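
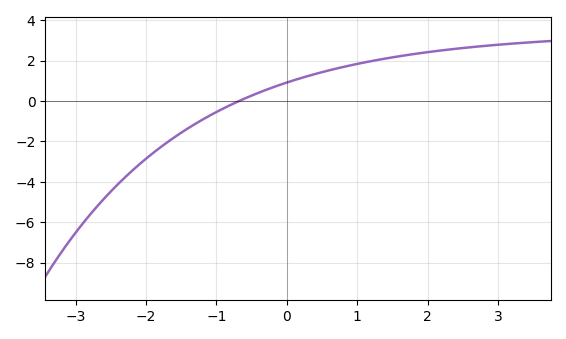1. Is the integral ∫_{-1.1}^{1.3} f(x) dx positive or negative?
positive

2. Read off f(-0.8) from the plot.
-0.192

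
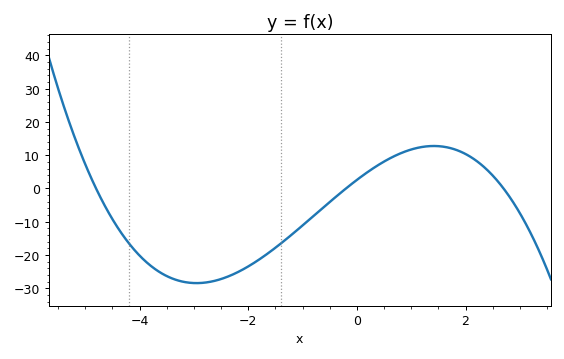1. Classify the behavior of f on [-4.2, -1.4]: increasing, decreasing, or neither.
neither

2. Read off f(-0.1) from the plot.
1.3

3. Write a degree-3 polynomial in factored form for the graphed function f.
y = -0.99(x + 4.8)(x + 0.2)(x - 2.7)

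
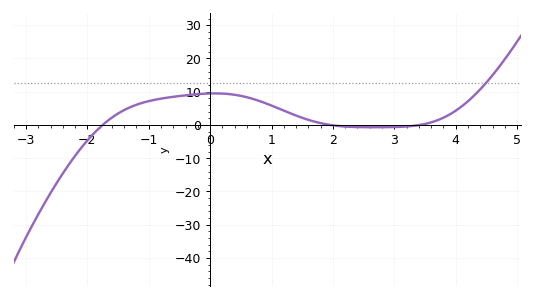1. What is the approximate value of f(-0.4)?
8.91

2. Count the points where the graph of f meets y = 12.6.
1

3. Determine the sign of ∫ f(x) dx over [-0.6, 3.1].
positive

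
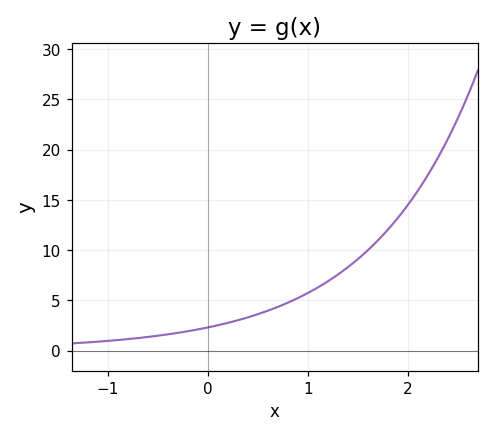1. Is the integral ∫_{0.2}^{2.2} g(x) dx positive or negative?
positive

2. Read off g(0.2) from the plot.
3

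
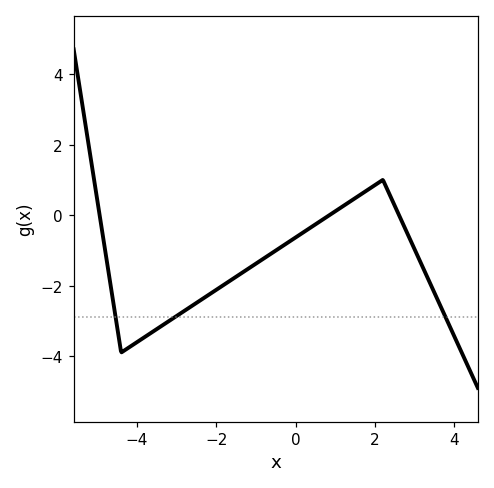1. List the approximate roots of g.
-4.94, 0.853, 2.61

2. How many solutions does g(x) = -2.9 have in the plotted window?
3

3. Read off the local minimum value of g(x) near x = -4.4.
-3.9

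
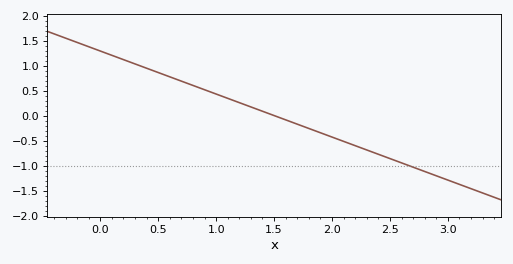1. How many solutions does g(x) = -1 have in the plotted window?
1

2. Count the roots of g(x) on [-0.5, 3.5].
1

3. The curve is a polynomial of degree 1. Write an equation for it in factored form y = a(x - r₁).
y = -0.86(x - 1.5)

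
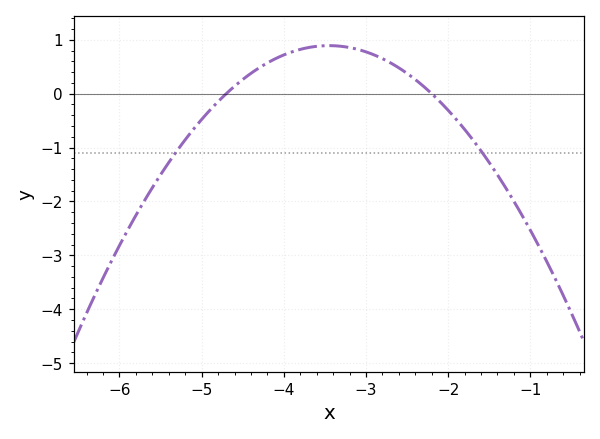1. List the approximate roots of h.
-4.7, -2.2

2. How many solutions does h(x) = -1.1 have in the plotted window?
2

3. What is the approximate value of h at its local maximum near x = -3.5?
0.9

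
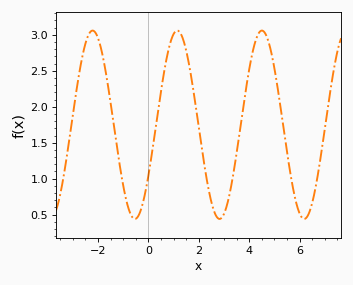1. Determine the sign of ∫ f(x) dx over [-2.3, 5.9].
positive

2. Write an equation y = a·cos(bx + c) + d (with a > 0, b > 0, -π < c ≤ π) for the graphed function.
y = 1.31cos(1.9x - 2.1) + 1.75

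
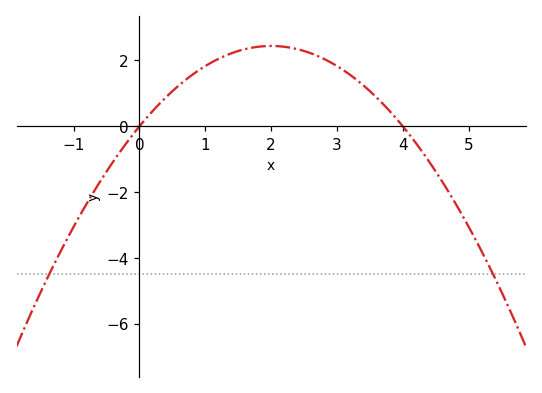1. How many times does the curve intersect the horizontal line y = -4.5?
2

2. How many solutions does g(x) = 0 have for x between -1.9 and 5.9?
2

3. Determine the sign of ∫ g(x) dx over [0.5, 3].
positive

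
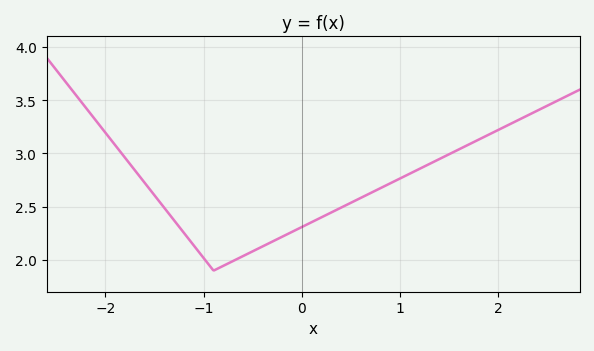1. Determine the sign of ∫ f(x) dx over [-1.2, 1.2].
positive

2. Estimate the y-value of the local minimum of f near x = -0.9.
1.9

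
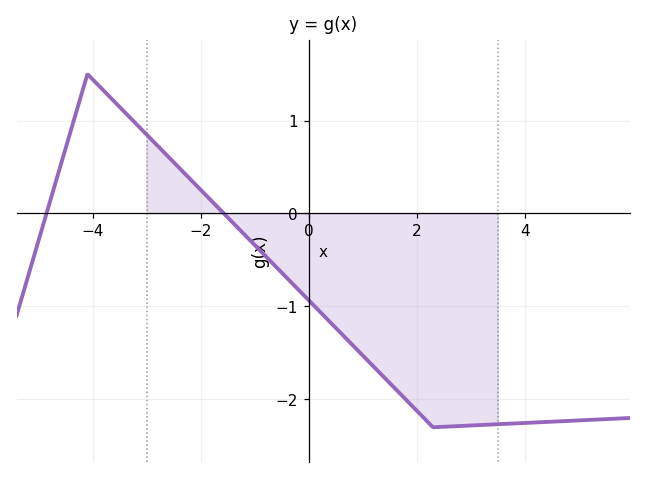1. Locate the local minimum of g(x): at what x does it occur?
2.4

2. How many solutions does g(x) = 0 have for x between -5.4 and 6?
2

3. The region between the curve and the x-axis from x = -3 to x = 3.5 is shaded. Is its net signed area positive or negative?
negative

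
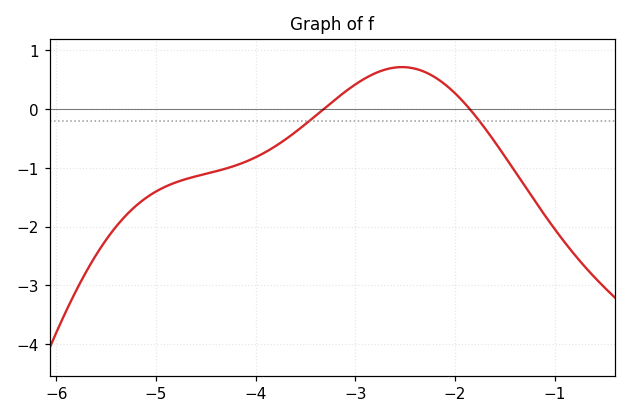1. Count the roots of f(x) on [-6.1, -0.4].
2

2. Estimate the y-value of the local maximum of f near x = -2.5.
0.7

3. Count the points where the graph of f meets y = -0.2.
2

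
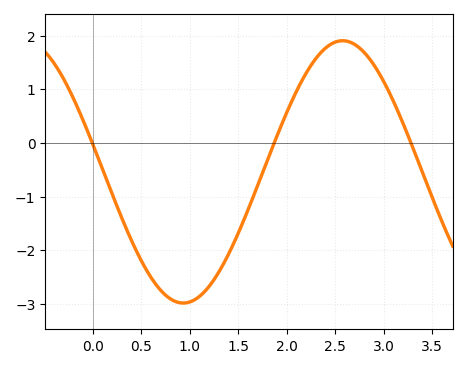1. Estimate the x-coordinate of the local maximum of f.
2.58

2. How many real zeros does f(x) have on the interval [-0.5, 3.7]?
3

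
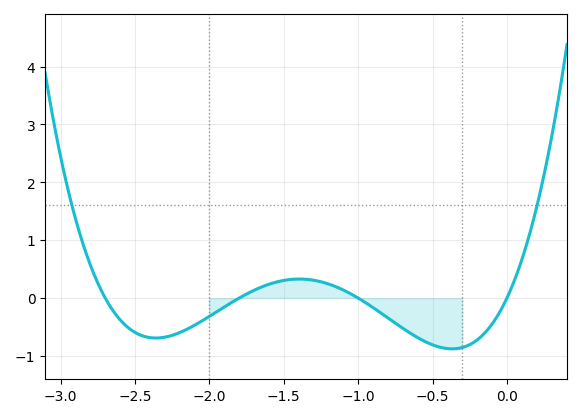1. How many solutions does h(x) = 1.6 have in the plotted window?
2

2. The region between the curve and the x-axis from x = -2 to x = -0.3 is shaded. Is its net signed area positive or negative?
negative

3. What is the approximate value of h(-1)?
0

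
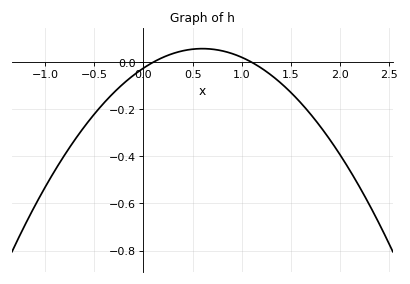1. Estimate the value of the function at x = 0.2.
0.021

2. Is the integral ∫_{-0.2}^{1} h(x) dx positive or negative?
positive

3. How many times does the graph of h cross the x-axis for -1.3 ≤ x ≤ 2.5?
2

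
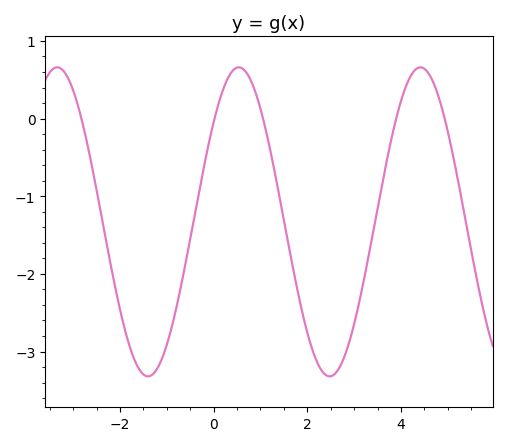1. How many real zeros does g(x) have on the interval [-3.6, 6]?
5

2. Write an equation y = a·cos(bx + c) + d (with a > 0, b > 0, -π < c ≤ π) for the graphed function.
y = 1.99cos(1.62x - 0.872) - 1.33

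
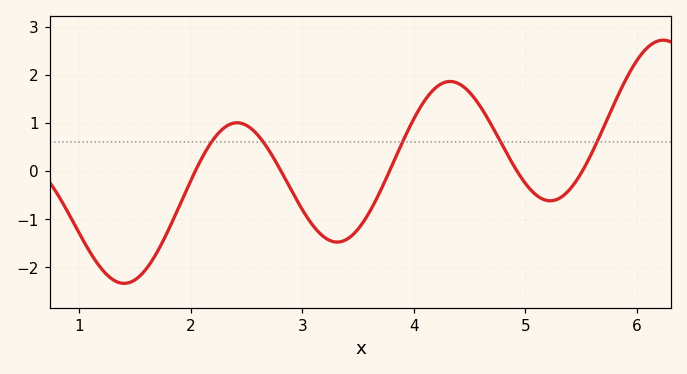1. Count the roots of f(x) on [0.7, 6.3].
5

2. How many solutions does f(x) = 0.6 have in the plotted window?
5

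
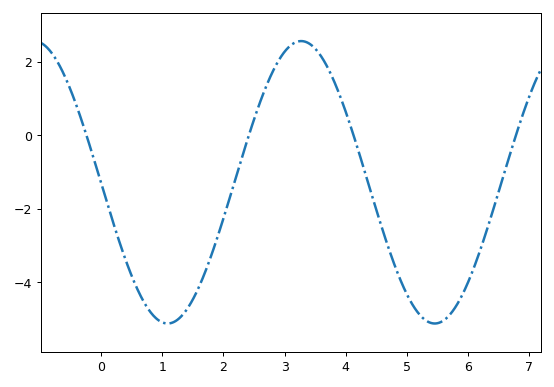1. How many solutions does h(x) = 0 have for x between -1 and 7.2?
4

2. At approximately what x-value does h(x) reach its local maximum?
3.2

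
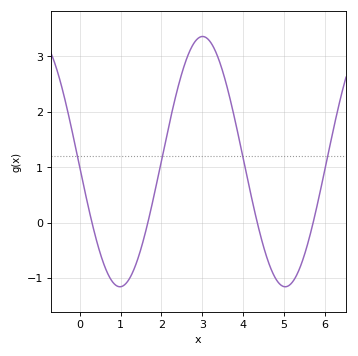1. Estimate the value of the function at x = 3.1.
3.34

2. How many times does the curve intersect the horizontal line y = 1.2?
4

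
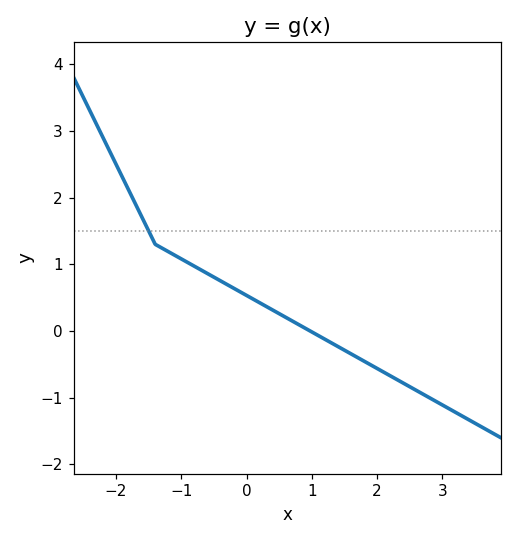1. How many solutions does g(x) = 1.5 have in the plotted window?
1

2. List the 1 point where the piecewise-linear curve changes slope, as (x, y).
(-1.4, 1.3)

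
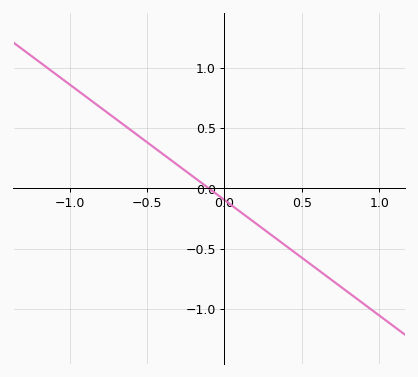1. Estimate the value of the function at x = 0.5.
-0.6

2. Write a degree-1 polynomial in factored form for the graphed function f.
y = -0.96(x + 0.1)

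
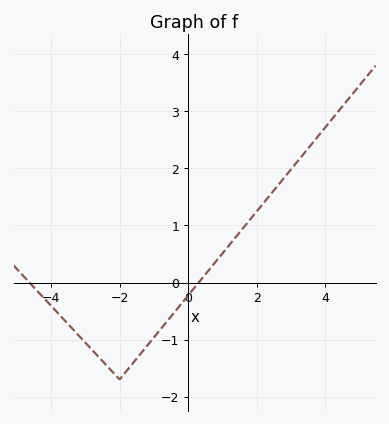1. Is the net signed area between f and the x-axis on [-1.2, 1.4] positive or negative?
negative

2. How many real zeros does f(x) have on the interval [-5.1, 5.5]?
2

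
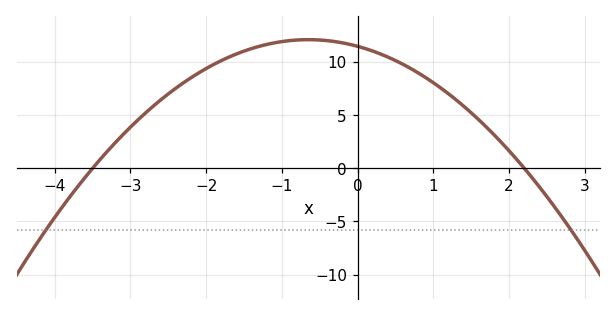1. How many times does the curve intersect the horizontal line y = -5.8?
2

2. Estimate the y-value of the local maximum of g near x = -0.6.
12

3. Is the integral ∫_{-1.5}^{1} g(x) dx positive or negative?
positive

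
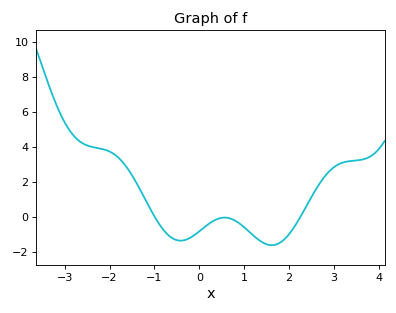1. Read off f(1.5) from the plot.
-1.6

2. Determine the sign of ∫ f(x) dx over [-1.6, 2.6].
negative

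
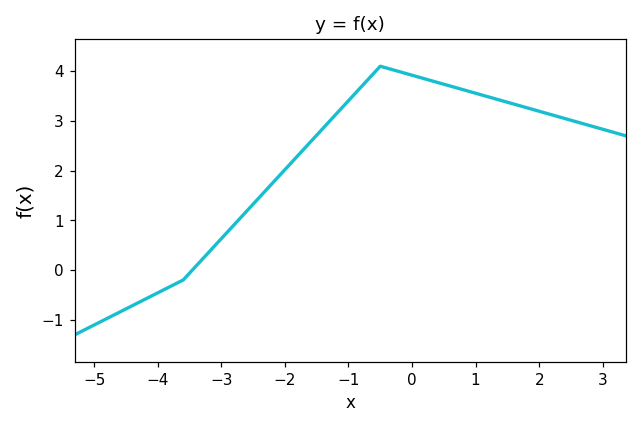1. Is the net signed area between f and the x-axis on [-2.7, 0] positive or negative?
positive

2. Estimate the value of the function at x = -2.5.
1.3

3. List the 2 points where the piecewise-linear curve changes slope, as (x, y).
(-3.6, -0.2); (-0.5, 4.1)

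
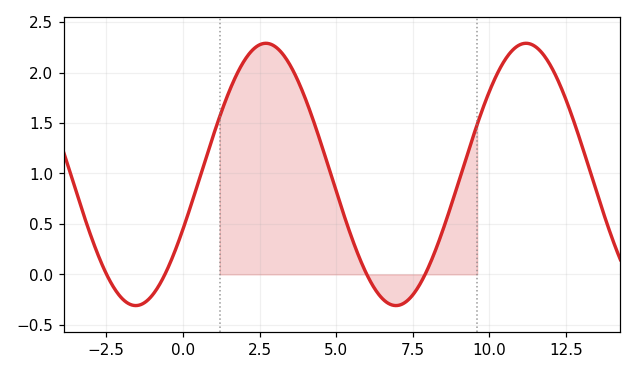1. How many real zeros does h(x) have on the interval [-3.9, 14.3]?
4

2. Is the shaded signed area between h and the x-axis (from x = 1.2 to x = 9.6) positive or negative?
positive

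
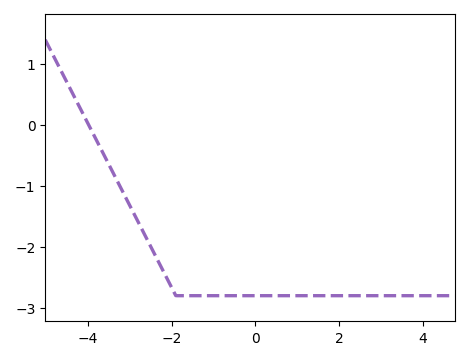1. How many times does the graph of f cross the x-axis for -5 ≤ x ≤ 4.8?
1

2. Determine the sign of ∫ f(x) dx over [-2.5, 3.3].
negative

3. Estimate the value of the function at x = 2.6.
-2.8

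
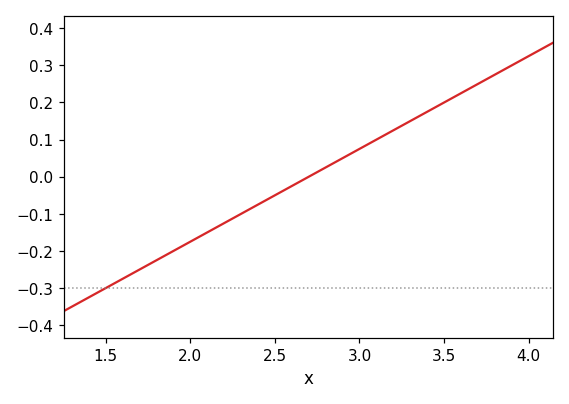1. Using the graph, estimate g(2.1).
-0.15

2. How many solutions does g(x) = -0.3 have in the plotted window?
1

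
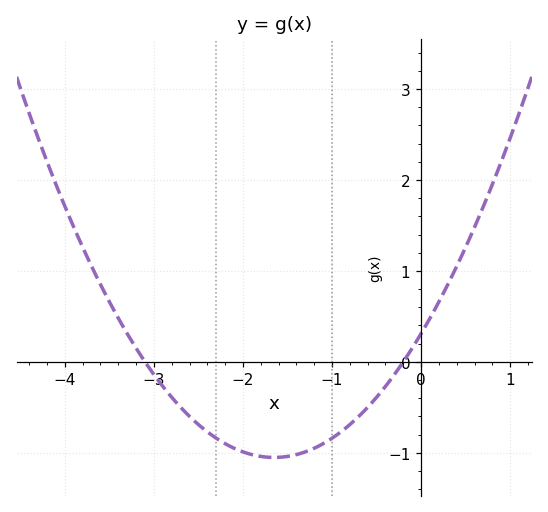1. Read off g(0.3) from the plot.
0.8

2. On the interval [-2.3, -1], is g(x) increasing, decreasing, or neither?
neither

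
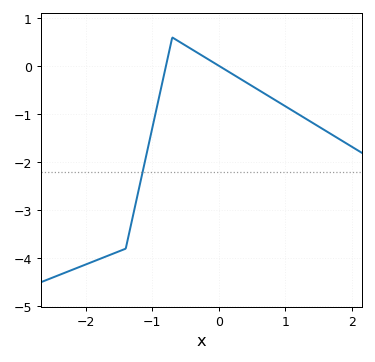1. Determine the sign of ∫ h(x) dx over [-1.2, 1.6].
negative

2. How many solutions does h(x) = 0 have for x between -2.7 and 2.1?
2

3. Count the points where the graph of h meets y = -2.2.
1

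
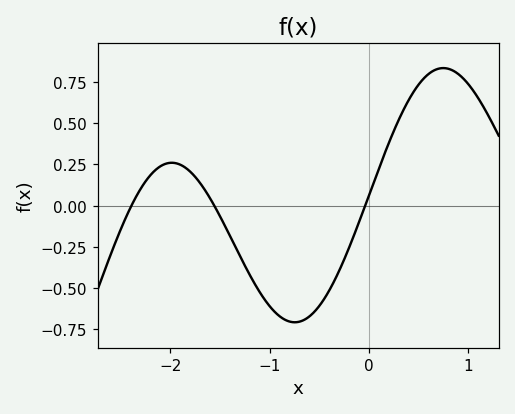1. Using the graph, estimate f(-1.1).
-0.524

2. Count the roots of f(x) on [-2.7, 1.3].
3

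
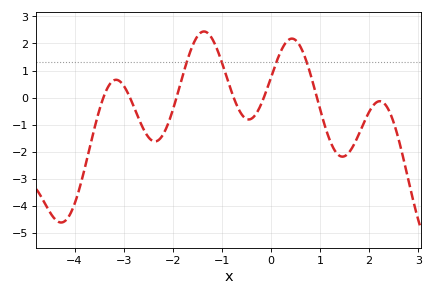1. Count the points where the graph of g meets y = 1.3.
4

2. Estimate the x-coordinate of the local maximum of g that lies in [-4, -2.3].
-3.16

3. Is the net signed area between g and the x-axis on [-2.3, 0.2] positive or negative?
positive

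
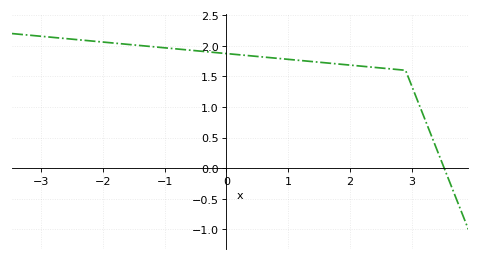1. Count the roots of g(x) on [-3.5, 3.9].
1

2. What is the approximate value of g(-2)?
2.06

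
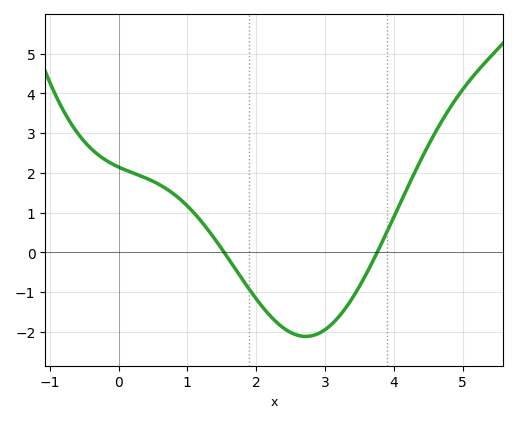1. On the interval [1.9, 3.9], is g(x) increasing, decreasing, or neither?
neither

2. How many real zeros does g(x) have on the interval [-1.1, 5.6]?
2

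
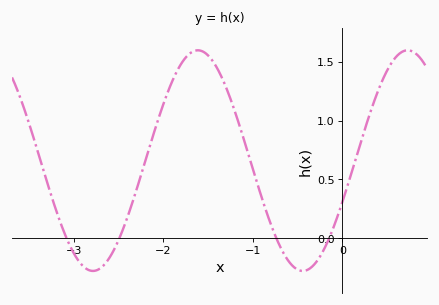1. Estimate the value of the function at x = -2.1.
0.9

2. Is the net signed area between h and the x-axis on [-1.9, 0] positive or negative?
positive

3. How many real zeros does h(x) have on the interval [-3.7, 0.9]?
4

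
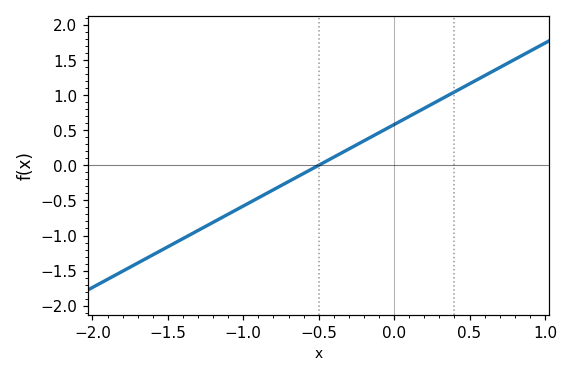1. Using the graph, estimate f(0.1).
0.696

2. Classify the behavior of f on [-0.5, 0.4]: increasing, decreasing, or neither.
increasing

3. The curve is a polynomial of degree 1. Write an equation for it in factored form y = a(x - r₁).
y = 1.16(x + 0.5)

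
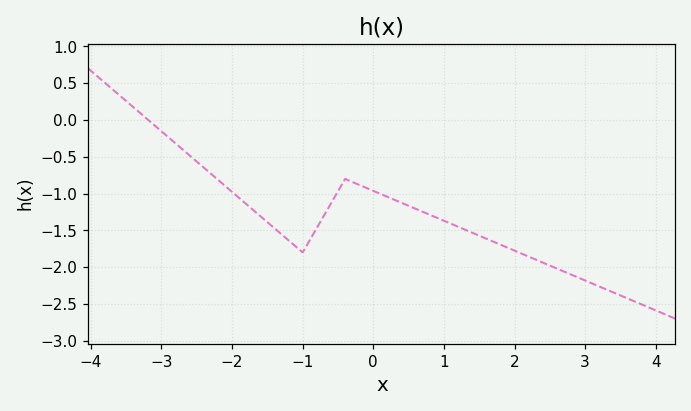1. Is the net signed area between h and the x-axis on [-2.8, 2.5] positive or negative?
negative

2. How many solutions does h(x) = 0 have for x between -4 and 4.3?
1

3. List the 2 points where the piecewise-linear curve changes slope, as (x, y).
(-1, -1.8); (-0.4, -0.8)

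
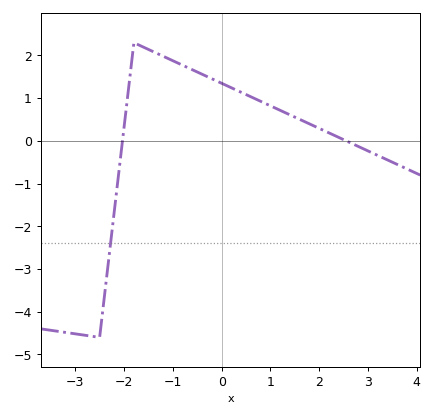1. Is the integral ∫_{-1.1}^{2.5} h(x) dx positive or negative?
positive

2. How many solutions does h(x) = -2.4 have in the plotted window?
1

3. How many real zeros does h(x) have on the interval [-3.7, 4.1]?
2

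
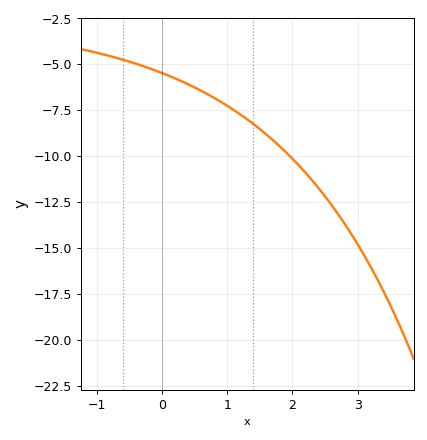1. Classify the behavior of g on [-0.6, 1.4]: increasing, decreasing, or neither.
decreasing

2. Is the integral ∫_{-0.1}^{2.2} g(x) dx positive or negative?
negative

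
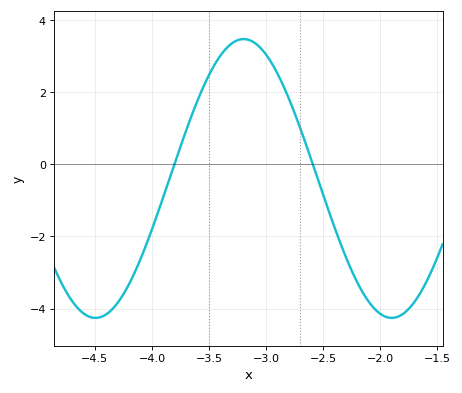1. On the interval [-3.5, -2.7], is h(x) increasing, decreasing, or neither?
neither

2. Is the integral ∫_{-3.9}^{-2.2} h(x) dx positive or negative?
positive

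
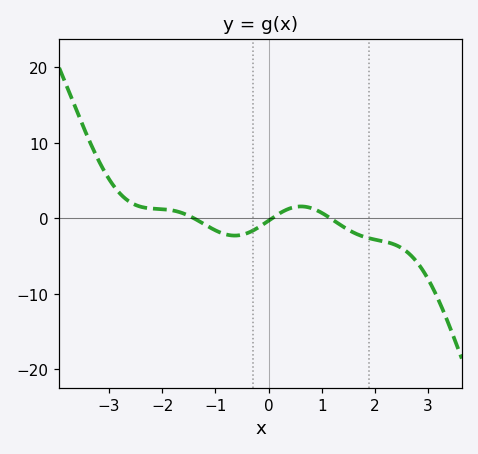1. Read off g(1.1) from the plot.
0.311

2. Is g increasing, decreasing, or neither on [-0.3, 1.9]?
neither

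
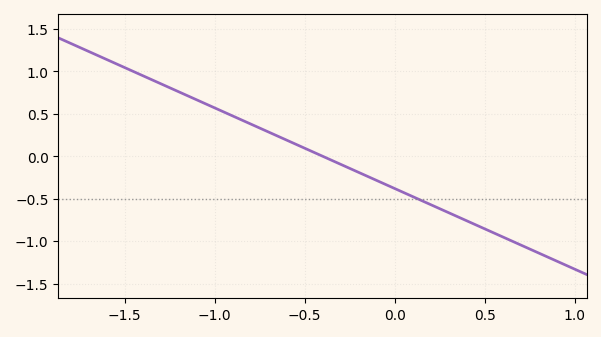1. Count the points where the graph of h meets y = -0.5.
1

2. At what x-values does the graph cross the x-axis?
-0.4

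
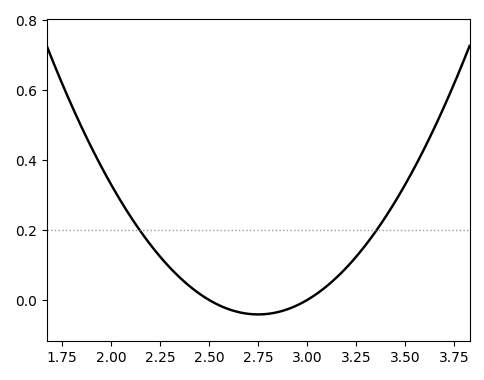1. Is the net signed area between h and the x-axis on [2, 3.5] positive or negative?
positive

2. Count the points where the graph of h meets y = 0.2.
2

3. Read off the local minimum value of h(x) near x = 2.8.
-0.04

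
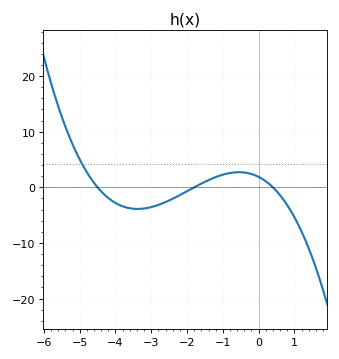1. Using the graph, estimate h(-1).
2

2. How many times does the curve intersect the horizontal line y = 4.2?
1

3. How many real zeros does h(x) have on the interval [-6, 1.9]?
3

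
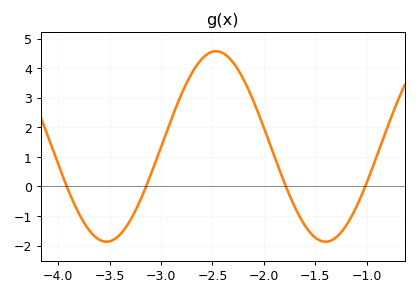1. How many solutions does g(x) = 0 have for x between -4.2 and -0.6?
4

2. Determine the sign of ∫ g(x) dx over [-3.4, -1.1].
positive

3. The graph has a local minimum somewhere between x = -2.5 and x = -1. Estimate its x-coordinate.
-1.4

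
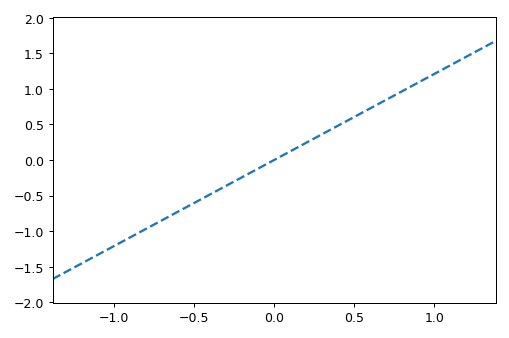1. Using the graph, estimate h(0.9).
1.1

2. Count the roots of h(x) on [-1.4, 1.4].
1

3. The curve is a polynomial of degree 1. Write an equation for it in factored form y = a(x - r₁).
y = 1.21(x - 0)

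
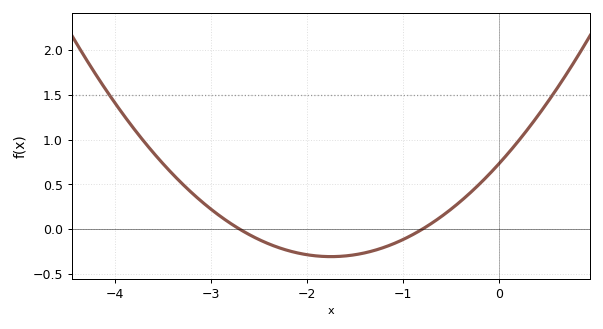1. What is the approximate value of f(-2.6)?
-0.061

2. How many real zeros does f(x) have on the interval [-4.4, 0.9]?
2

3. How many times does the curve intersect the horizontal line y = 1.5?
2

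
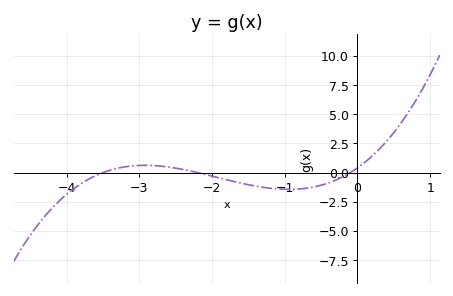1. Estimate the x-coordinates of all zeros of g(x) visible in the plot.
-3.5, -2.2, -0.1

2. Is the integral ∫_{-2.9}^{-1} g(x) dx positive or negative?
negative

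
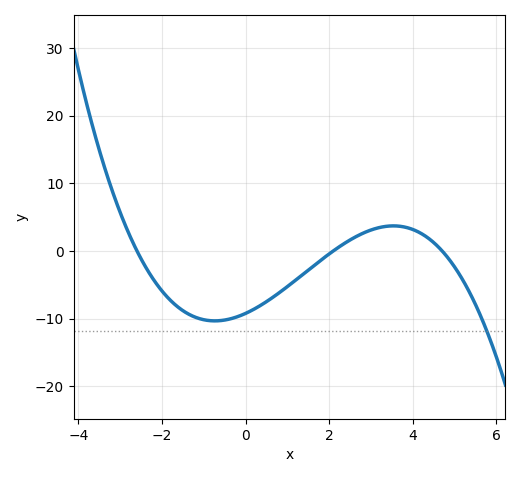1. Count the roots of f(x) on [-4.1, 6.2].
3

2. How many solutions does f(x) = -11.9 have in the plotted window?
1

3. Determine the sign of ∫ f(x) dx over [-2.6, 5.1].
negative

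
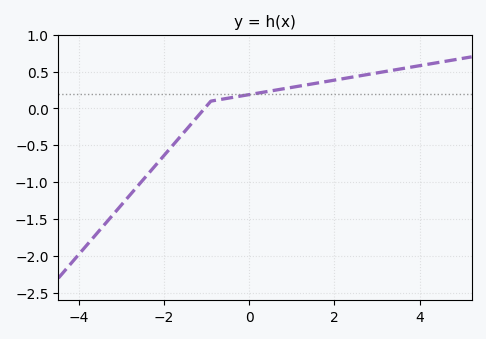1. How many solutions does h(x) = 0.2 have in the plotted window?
1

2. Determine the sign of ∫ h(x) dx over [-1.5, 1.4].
positive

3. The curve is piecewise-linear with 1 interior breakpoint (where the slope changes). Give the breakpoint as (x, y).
(-0.9, 0.1)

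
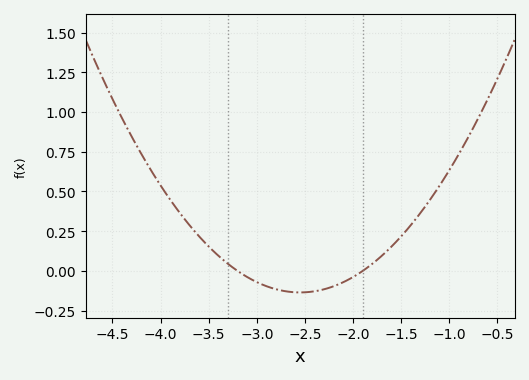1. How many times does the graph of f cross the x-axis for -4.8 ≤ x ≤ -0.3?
2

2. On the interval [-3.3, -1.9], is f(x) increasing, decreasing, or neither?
neither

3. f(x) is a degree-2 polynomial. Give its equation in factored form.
y = 0.32(x + 3.2)(x + 1.9)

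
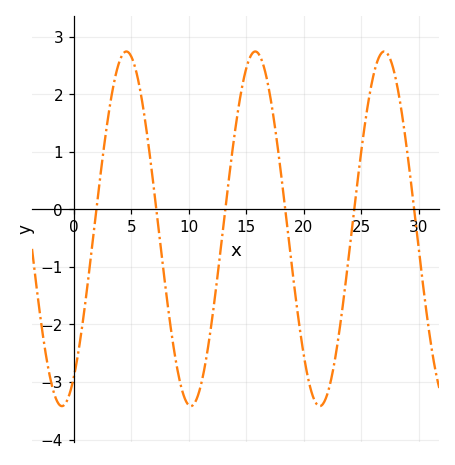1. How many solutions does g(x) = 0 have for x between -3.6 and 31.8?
6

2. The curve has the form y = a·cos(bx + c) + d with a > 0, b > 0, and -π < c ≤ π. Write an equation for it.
y = 3.08cos(0.56x - 2.6) - 0.34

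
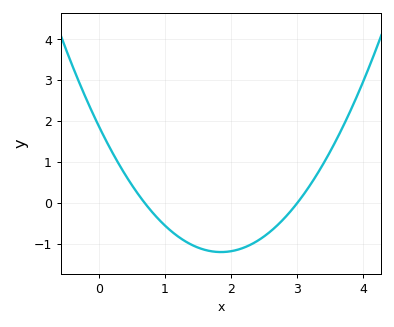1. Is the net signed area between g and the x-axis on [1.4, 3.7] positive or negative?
negative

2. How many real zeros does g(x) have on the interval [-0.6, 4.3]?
2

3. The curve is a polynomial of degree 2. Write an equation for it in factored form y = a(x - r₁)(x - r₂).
y = 0.9(x - 0.7)(x - 3)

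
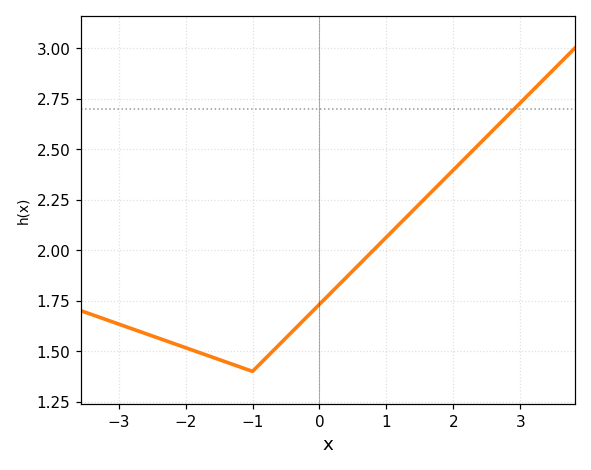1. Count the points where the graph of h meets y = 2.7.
1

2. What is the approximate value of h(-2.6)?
1.59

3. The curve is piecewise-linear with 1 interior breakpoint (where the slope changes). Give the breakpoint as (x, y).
(-1, 1.4)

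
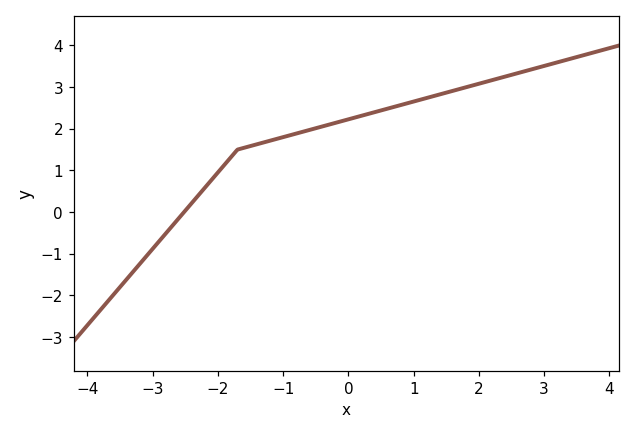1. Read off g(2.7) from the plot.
3.38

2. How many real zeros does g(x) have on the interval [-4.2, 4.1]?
1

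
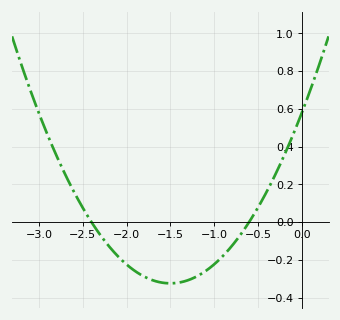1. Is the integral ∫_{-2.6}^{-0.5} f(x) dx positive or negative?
negative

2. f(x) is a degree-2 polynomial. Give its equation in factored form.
y = 0.4(x + 2.4)(x + 0.6)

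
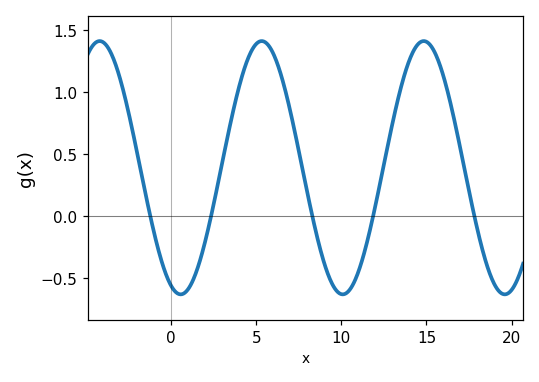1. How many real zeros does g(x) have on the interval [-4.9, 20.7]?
5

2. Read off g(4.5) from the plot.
1.25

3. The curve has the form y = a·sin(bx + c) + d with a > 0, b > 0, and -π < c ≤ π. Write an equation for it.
y = 1.02sin(0.66x - 1.9) + 0.39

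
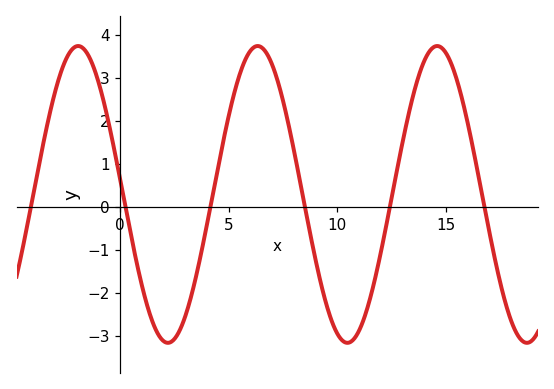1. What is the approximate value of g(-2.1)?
3.71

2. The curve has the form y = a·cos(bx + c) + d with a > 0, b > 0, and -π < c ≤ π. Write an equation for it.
y = 3.45cos(0.76x + 1.47) + 0.29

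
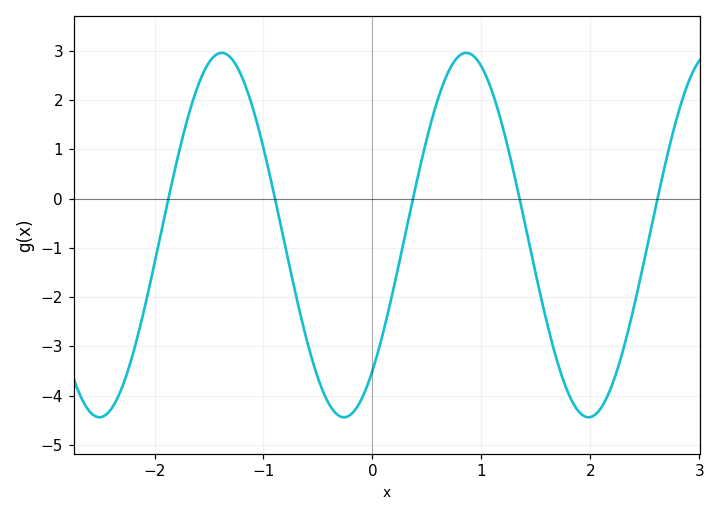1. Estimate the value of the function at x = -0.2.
-4.39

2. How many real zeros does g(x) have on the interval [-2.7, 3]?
5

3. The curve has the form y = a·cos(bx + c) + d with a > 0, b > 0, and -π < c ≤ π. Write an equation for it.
y = 3.7cos(2.8x - 2.41) - 0.74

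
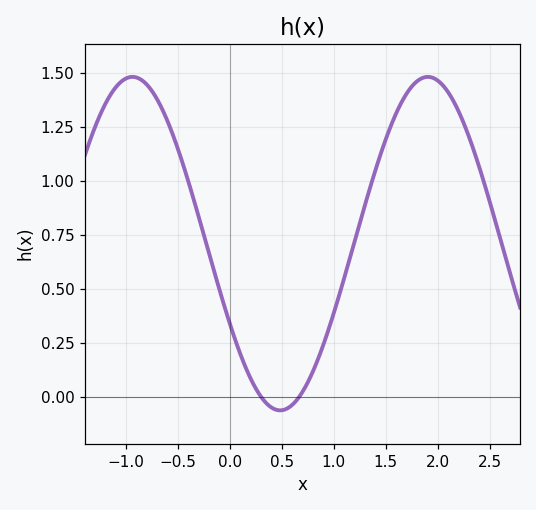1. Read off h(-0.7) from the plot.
1.38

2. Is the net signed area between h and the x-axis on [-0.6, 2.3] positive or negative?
positive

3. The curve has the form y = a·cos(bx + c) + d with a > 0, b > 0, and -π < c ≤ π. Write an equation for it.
y = 0.77cos(2.2x + 2.1) + 0.71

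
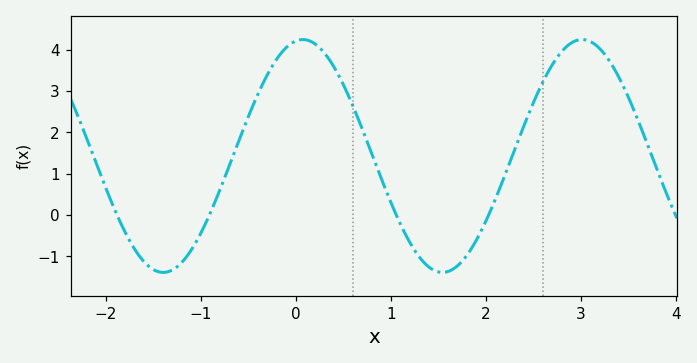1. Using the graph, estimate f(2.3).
1.6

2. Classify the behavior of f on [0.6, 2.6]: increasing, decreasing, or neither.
neither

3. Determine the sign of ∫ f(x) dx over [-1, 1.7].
positive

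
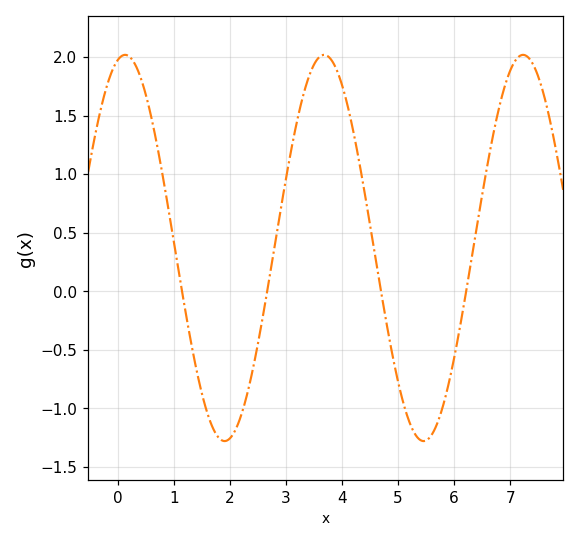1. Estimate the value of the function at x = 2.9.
0.7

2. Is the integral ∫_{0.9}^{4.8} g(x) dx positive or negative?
positive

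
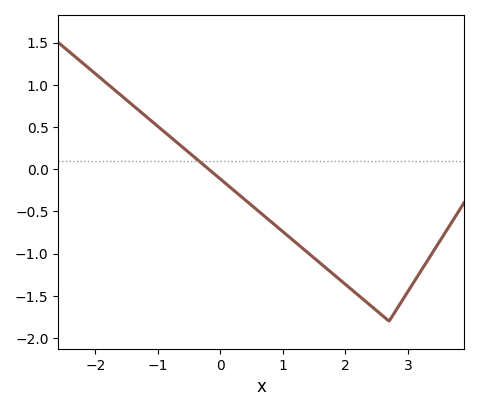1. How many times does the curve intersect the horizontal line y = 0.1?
1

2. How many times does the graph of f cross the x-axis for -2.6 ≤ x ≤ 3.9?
1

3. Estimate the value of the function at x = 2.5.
-1.7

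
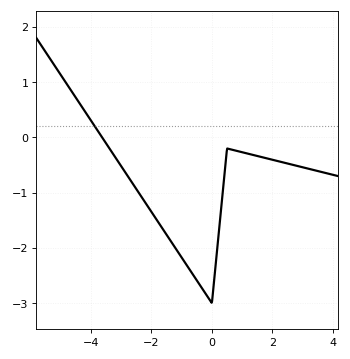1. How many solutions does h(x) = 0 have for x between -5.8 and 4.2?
1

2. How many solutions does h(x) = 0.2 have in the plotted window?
1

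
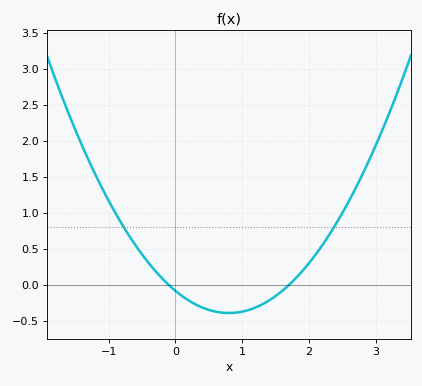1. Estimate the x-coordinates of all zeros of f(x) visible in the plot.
-0.1, 1.7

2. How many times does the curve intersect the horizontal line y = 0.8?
2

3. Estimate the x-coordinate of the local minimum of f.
0.8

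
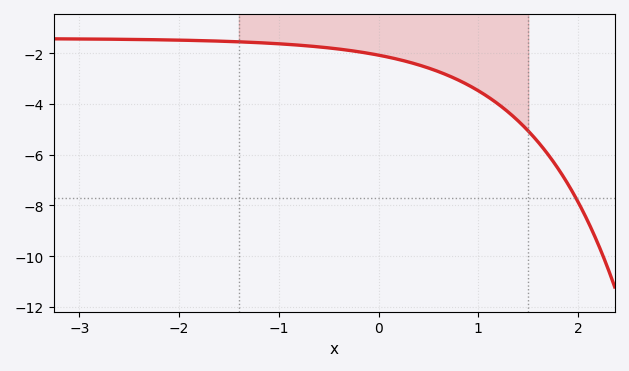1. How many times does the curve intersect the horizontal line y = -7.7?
1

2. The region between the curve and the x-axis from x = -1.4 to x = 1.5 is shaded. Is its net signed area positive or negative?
negative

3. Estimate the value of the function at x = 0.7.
-2.8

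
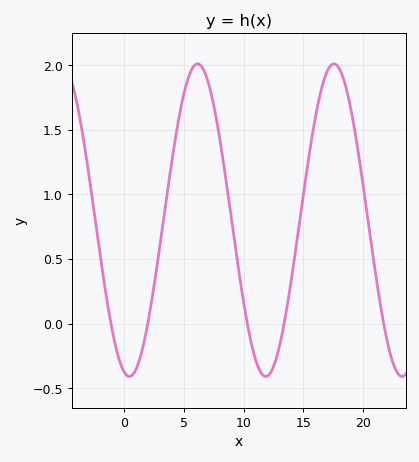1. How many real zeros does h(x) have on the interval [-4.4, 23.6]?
5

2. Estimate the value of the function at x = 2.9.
0.55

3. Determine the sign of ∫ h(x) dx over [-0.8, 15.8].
positive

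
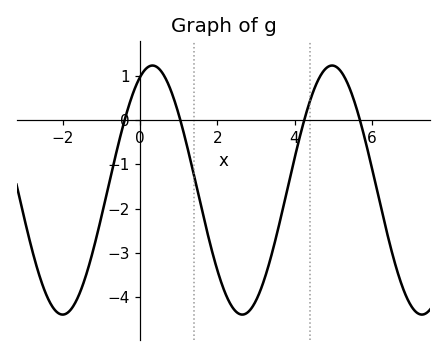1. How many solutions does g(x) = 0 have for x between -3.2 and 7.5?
4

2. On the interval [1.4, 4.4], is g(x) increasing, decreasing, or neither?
neither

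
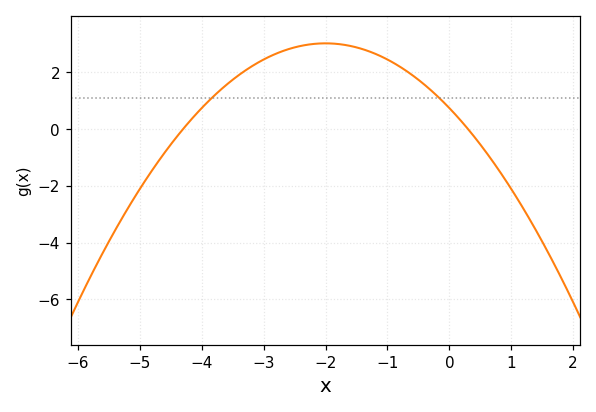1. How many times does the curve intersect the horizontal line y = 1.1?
2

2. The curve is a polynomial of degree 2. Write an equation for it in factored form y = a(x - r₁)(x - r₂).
y = -0.57(x + 4.3)(x - 0.3)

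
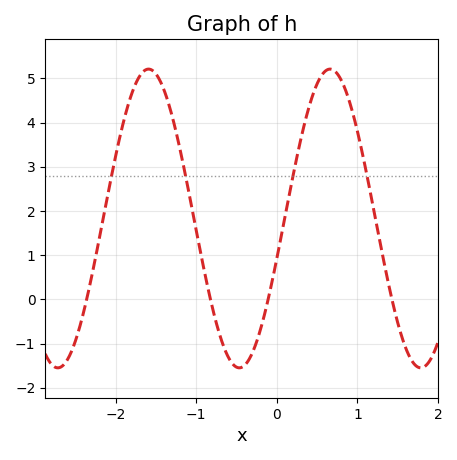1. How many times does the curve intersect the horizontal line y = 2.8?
4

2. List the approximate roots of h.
-2.36, -0.824, -0.108, 1.43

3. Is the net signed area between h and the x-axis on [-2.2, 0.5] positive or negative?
positive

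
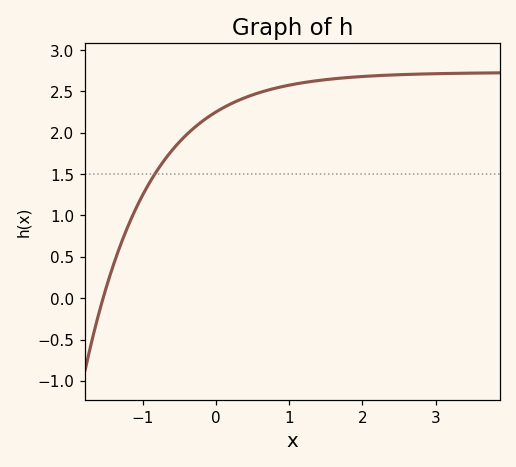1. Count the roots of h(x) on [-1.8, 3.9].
1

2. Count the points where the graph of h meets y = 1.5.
1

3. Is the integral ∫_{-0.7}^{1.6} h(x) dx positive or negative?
positive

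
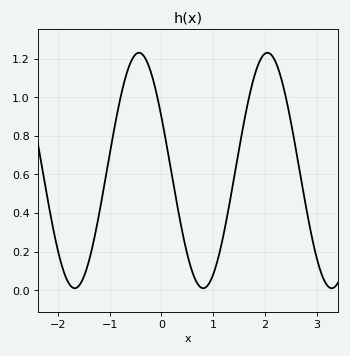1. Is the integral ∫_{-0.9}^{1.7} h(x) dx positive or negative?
positive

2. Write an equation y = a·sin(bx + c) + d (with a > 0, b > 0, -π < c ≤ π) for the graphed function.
y = 0.61sin(2.5x + 2.7) + 0.62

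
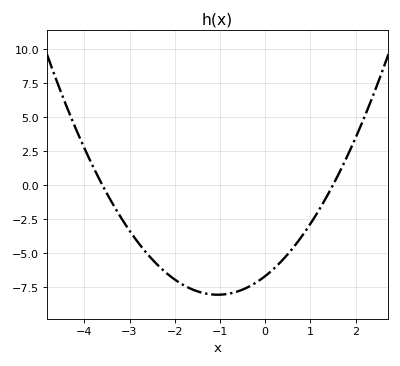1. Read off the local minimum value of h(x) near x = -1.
-8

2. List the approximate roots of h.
-3.6, 1.6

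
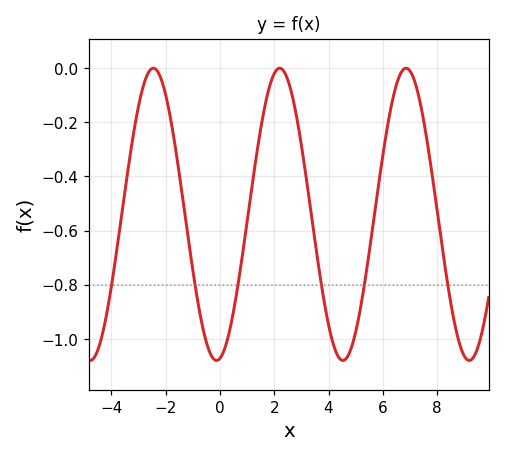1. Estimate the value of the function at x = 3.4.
-0.566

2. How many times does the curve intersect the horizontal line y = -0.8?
6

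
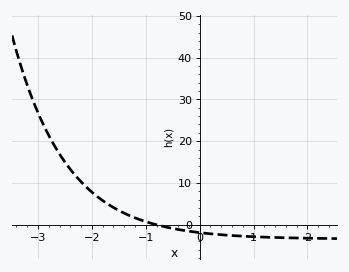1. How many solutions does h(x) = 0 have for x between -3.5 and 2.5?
1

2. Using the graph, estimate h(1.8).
-3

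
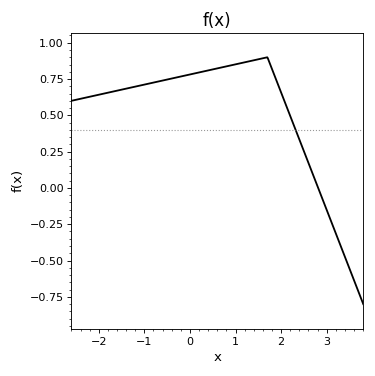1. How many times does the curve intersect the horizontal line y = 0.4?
1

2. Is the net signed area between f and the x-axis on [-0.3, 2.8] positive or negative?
positive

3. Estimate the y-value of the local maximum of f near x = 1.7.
0.9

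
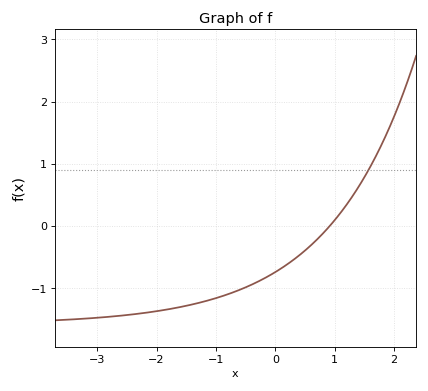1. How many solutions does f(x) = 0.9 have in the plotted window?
1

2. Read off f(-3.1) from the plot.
-1.48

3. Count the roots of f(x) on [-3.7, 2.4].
1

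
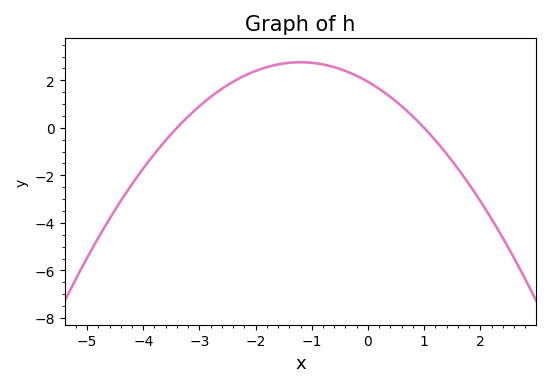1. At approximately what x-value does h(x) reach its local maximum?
-1.2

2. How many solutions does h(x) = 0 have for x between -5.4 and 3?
2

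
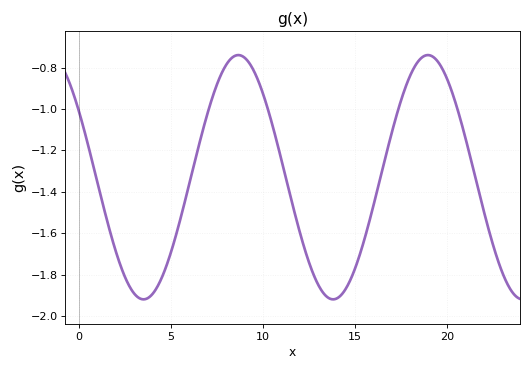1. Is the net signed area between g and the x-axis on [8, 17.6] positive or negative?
negative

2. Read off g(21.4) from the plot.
-1.28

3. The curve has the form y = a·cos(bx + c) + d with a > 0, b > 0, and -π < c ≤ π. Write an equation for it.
y = 0.59cos(0.61x + 0.992) - 1.33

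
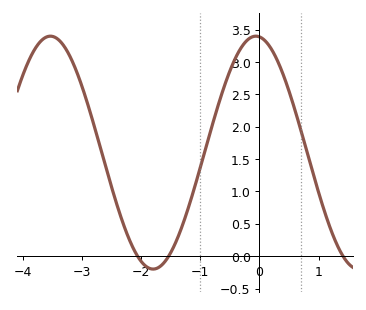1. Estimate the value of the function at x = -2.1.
0.066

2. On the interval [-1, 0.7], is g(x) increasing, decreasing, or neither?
neither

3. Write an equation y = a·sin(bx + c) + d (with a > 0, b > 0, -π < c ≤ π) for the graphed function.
y = 1.8sin(1.81x + 1.68) + 1.6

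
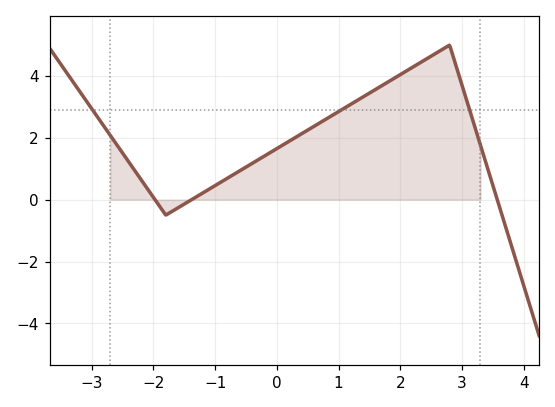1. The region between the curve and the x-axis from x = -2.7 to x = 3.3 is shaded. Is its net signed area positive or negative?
positive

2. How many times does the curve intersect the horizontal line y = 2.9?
3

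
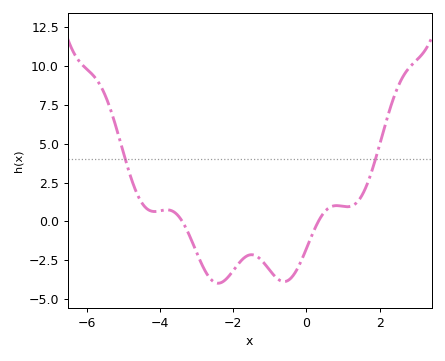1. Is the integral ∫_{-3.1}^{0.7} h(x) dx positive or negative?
negative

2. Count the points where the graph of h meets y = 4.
2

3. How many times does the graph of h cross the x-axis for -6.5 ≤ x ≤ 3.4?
2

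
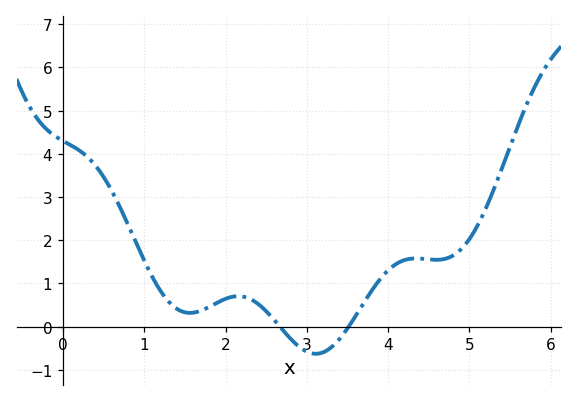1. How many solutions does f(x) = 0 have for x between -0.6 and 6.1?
2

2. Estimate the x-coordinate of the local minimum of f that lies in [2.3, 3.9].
3.11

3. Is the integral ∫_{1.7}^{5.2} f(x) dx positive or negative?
positive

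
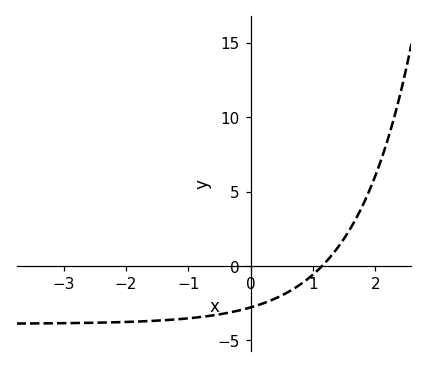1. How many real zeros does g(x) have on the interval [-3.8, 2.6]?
1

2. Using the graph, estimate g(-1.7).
-3.5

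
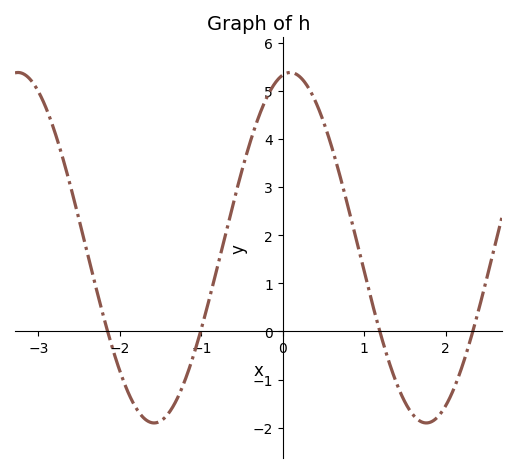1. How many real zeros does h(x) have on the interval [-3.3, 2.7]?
4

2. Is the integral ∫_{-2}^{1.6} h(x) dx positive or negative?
positive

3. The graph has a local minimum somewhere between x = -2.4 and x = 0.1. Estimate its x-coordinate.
-1.58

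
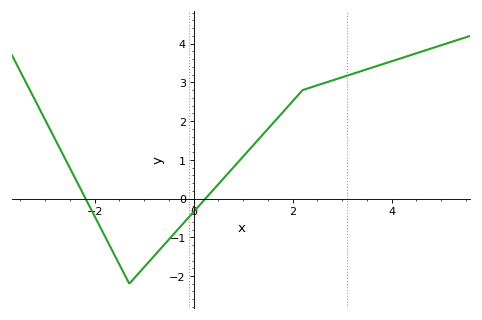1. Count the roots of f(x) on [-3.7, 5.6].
2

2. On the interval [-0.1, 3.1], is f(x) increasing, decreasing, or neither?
increasing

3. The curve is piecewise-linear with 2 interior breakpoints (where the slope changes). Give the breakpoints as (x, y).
(-1.3, -2.2); (2.2, 2.8)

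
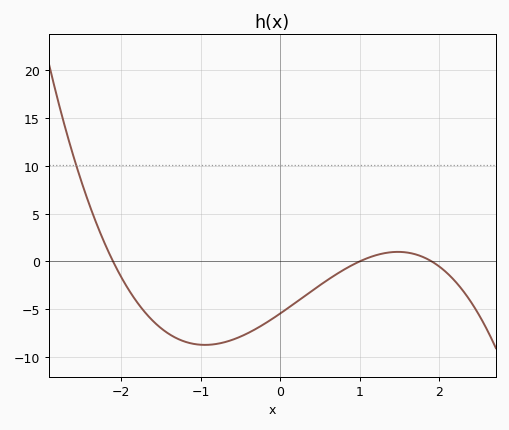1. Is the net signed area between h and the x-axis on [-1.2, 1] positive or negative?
negative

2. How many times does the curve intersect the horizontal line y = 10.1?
1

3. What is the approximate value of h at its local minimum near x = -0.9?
-8.76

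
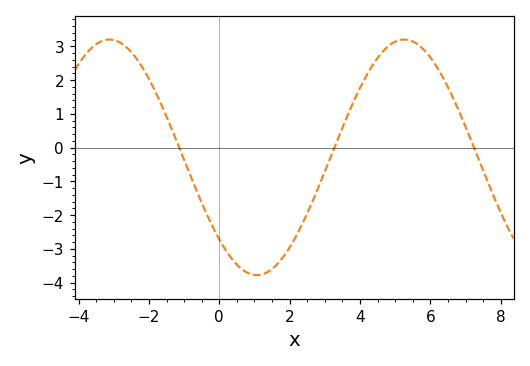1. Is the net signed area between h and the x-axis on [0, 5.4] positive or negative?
negative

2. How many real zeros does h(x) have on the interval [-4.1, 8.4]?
3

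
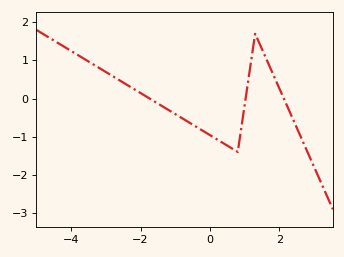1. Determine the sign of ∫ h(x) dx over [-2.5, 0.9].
negative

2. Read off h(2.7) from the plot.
-1.18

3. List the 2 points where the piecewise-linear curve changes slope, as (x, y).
(0.8, -1.4); (1.3, 1.7)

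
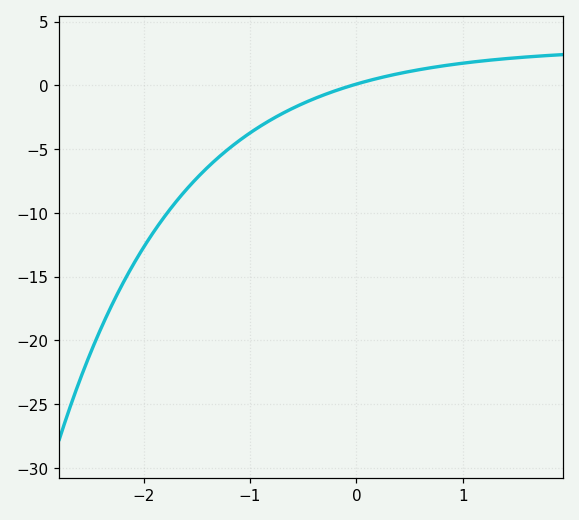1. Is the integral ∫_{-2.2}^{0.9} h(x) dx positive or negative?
negative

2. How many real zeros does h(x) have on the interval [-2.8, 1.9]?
1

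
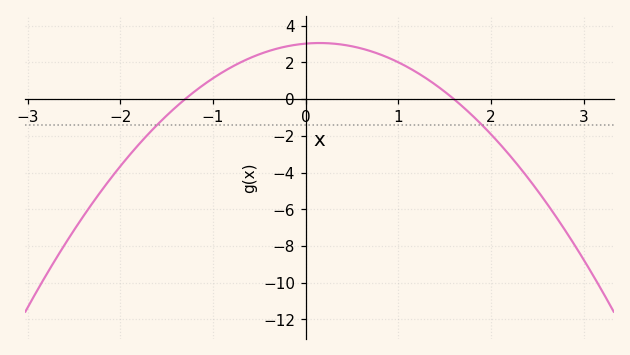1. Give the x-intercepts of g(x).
-1.3, 1.6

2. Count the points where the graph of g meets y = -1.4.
2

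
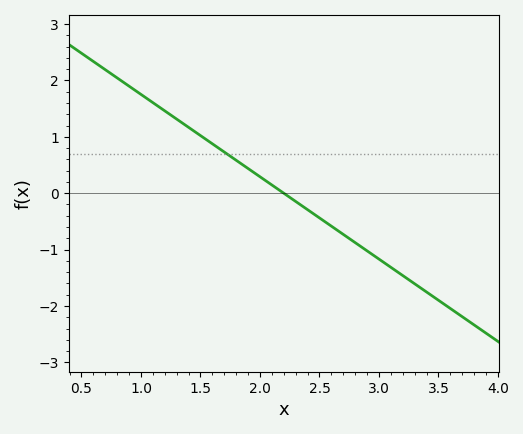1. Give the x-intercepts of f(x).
2.2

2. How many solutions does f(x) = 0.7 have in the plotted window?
1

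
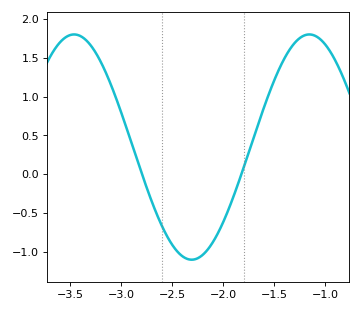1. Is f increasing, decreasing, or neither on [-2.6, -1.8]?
neither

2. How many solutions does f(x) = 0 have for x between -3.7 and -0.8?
2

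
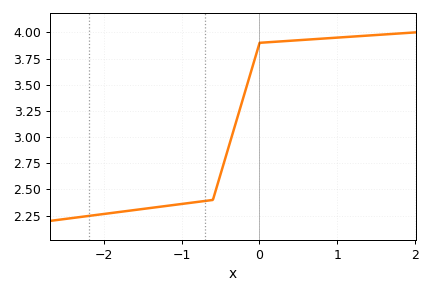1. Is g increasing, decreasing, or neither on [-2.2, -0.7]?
increasing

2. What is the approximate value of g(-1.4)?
2.32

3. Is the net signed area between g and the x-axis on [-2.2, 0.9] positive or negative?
positive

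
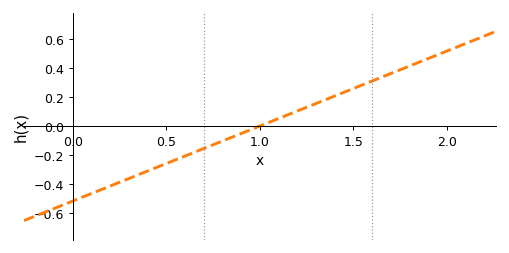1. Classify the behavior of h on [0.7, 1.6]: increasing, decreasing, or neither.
increasing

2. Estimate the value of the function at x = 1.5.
0.26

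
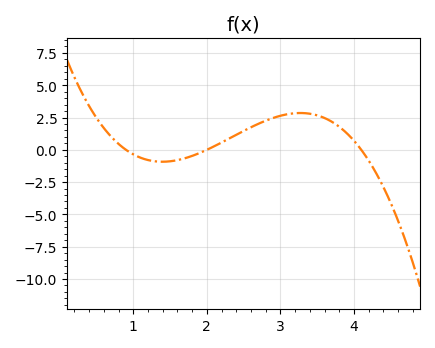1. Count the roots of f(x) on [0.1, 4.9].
3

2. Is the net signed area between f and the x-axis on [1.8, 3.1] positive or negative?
positive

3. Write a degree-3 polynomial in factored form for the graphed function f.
y = -1.14(x - 0.9)(x - 2)(x - 4.1)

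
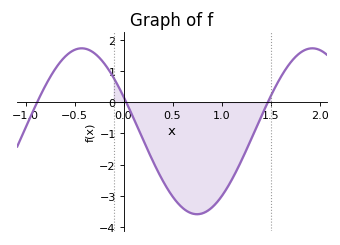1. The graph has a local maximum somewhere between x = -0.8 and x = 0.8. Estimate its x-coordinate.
-0.45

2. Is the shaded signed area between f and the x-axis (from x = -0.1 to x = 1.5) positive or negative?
negative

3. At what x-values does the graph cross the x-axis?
-0.9, 0.05, 1.45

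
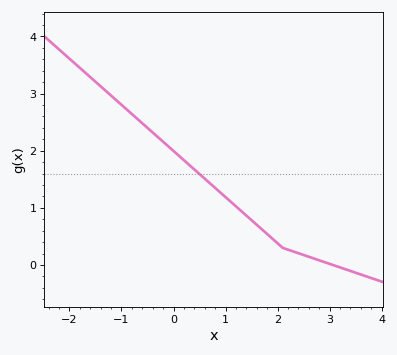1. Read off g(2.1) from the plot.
0.3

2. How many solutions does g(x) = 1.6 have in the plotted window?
1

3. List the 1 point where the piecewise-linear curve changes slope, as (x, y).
(2.1, 0.3)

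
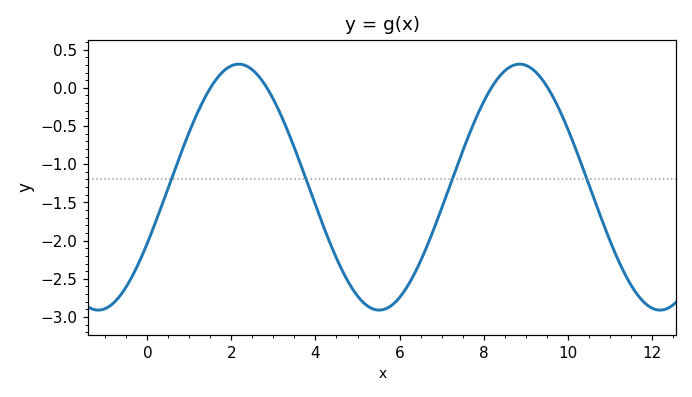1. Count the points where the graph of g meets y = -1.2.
4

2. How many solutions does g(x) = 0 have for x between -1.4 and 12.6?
4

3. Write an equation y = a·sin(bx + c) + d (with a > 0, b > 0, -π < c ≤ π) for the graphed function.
y = 1.61sin(0.94x - 0.472) - 1.3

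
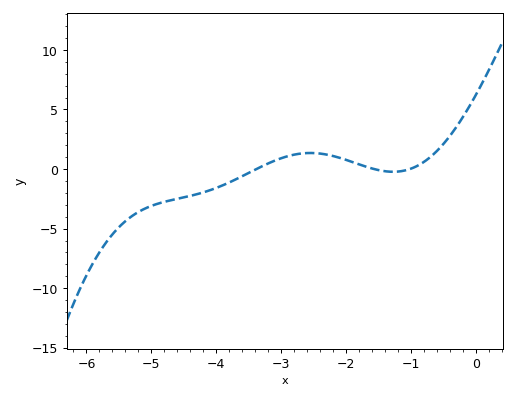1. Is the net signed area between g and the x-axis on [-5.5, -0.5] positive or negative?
negative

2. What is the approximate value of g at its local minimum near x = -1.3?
-0.229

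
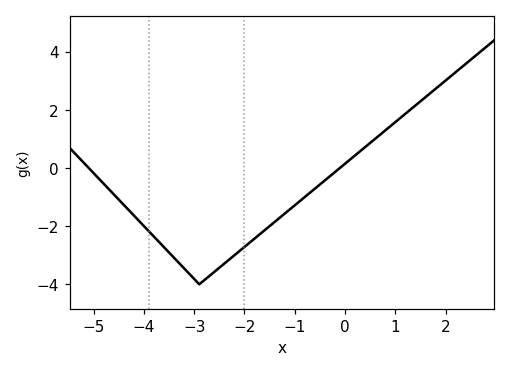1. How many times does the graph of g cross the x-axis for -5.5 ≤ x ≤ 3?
2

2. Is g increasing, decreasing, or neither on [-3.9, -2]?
neither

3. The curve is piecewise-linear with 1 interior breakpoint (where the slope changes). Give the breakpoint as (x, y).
(-2.9, -4)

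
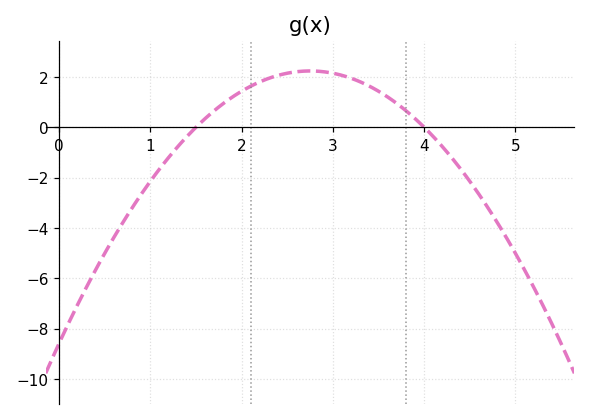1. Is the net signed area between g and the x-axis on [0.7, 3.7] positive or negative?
positive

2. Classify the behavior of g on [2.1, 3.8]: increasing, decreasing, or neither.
neither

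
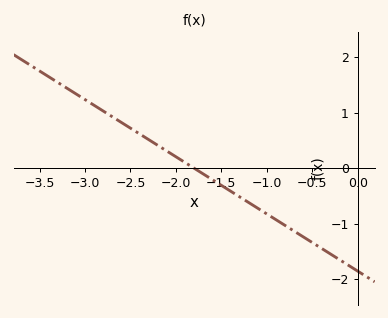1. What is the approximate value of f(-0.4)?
-1.44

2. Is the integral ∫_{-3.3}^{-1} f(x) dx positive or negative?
positive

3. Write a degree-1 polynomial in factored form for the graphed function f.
y = -1.03(x + 1.8)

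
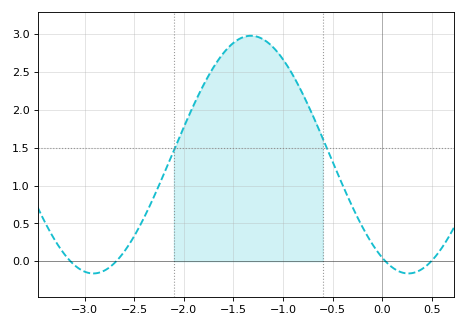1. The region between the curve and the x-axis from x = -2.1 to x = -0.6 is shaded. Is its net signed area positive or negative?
positive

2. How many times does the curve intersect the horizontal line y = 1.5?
2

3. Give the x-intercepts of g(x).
-3.1, -2.7, 0, 0.5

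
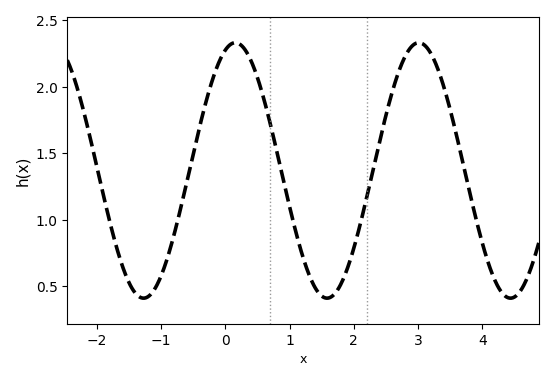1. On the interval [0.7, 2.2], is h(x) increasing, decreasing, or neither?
neither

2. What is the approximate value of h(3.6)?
1.65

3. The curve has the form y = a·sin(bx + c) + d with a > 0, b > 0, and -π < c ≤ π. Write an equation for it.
y = 0.96sin(2.2x + 1.2) + 1.37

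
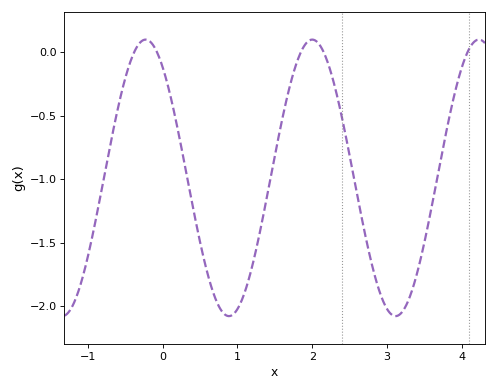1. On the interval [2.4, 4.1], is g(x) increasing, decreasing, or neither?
neither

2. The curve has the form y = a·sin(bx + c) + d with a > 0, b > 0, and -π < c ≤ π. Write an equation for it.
y = 1.09sin(2.8x + 2.2) - 0.99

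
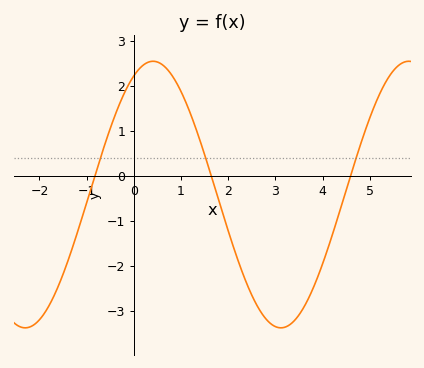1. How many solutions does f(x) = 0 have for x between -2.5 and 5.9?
3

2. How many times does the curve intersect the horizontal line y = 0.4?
3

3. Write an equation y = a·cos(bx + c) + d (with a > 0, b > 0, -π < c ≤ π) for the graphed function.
y = 2.96cos(1.2x - 0.47) - 0.42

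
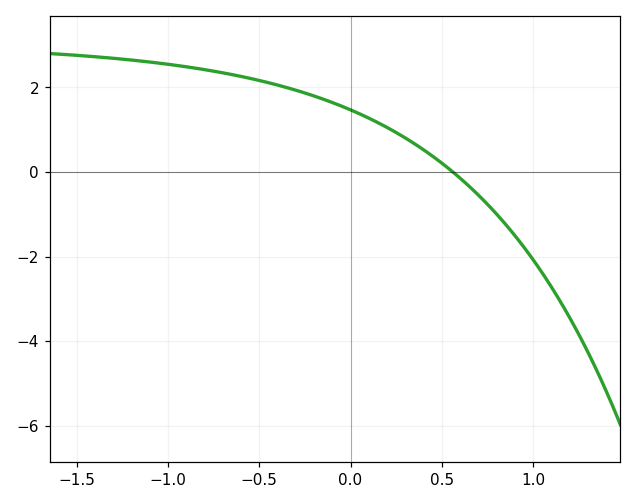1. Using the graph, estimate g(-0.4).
2.06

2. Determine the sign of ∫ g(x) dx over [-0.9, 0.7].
positive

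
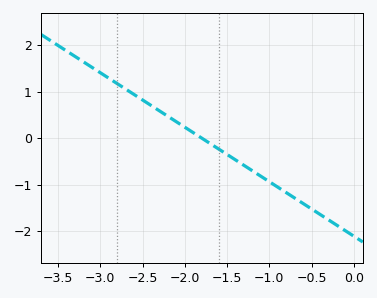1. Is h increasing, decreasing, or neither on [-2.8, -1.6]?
decreasing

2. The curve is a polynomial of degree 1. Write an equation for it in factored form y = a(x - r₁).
y = -1.17(x + 1.8)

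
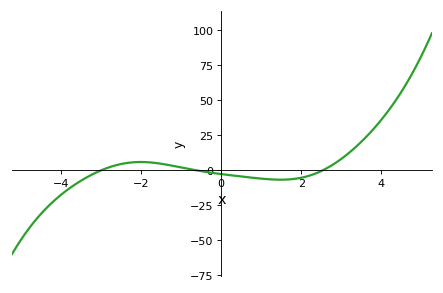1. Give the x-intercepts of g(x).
-3, -0.6, 2.6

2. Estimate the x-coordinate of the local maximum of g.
-2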